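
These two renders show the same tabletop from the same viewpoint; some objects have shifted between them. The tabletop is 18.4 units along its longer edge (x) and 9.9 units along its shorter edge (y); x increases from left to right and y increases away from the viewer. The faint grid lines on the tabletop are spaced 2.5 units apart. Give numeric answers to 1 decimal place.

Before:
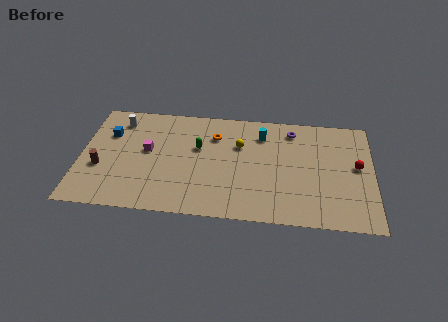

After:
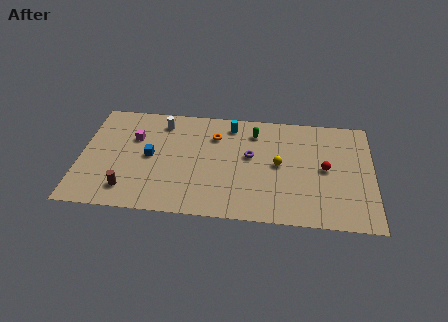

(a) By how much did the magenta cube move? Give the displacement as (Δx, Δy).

(-0.9, 1.1)

From the two frames, the magenta cube sits at roughly (4.2, 5.5) before and (3.3, 6.6) after.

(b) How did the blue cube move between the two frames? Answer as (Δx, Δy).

(2.7, -1.8)

From the two frames, the blue cube sits at roughly (1.7, 6.8) before and (4.4, 5.0) after.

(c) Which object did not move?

the orange torus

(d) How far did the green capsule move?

3.9

From (7.4, 6.1) to (10.9, 7.9), the green capsule covered √(3.5² + 1.8²) ≈ 3.9 units.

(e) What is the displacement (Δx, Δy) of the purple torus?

(-2.6, -2.6)

From the two frames, the purple torus sits at roughly (13.3, 8.3) before and (10.7, 5.7) after.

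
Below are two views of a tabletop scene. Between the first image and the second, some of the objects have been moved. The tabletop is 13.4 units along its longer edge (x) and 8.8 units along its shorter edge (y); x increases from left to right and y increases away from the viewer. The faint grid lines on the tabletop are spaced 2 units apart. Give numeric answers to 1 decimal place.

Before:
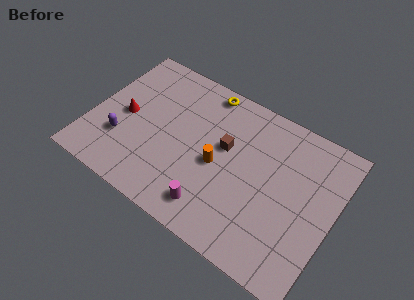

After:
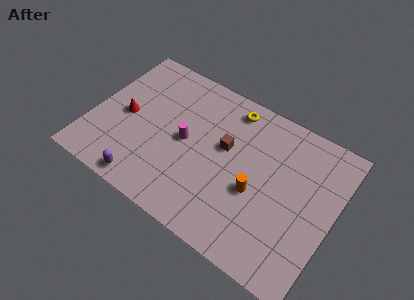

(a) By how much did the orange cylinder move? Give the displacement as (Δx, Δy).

(2.2, -0.4)

The orange cylinder was at about (7.1, 4.0) and moved to about (9.3, 3.6).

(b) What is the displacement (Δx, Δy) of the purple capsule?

(1.7, -1.8)

From the two frames, the purple capsule sits at roughly (1.9, 2.7) before and (3.6, 0.9) after.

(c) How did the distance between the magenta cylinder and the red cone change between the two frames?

-2.7

They were about 6.1 units apart before and 3.4 after — 2.7 units closer together.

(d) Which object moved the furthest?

the magenta cylinder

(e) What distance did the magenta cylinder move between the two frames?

3.6

The magenta cylinder was near (7.3, 1.5) before and (5.2, 4.4) after, so it travelled √(2.1² + 2.9²) ≈ 3.6 units.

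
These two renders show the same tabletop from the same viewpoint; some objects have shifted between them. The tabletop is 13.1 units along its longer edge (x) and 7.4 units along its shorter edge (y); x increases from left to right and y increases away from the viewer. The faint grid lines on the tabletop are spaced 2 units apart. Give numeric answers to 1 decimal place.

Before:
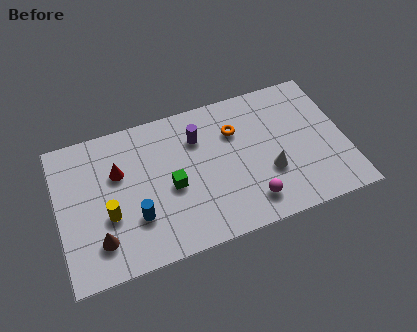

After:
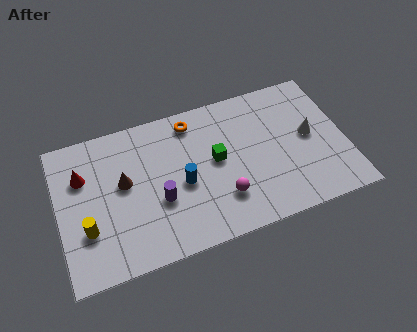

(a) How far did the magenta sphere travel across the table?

1.3

From (8.5, 1.4) to (7.3, 2.0), the magenta sphere covered √(1.2² + 0.6²) ≈ 1.3 units.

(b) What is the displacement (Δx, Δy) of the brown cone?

(1.3, 2.5)

The brown cone started near (1.7, 1.7) and ended near (3.0, 4.2).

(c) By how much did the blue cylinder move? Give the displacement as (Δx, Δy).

(2.2, 1.0)

The blue cylinder was at about (3.4, 2.3) and moved to about (5.6, 3.3).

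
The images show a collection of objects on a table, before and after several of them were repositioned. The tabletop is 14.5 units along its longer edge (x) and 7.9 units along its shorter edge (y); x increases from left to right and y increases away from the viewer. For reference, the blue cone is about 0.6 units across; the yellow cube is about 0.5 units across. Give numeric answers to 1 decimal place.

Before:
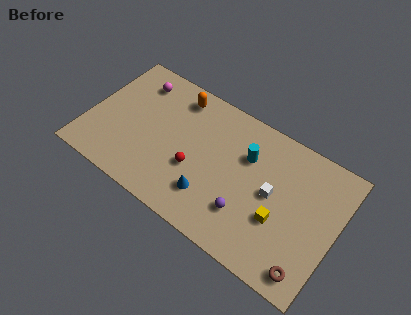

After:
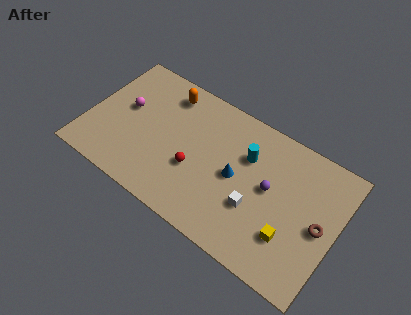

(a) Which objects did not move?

the cyan cylinder and the red sphere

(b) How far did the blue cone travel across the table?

2.2

The blue cone was near (7.5, 2.0) before and (8.7, 3.9) after, so it travelled √(1.2² + 1.9²) ≈ 2.2 units.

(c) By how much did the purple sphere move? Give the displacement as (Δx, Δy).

(1.0, 2.1)

The purple sphere was at about (9.6, 2.2) and moved to about (10.6, 4.3).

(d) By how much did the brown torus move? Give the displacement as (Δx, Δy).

(0.2, 2.7)

The brown torus started near (13.4, 1.1) and ended near (13.6, 3.8).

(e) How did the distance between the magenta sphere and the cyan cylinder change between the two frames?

+0.3

They were about 6.9 units apart before and 7.2 after — 0.3 units further apart.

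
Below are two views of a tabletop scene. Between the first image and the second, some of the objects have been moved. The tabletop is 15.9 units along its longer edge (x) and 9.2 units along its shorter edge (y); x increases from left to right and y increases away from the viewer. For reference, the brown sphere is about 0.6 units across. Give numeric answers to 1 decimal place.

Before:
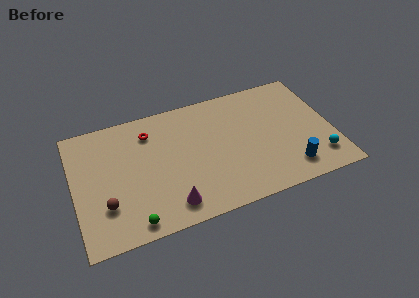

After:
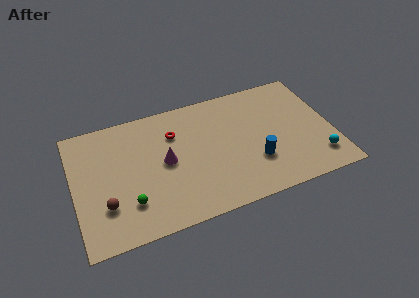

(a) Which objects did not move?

the cyan sphere and the brown sphere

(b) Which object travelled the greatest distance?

the magenta cone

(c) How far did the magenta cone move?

3.2

From (5.6, 1.5) to (5.6, 4.7), the magenta cone covered √(0.0² + 3.2²) ≈ 3.2 units.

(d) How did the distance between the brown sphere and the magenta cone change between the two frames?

+0.3

Before: roughly 4.0 units apart; after: 4.3. That's 0.3 units further apart.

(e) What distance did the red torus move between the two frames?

1.6

The red torus moved from about (4.8, 7.2) to (6.3, 6.6), a distance of √(1.5² + 0.6²) ≈ 1.6.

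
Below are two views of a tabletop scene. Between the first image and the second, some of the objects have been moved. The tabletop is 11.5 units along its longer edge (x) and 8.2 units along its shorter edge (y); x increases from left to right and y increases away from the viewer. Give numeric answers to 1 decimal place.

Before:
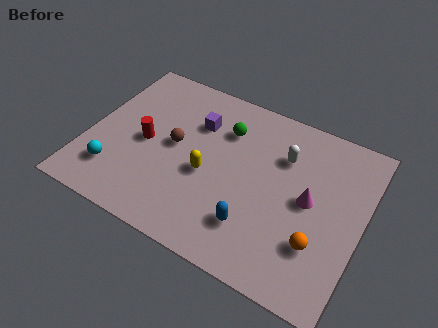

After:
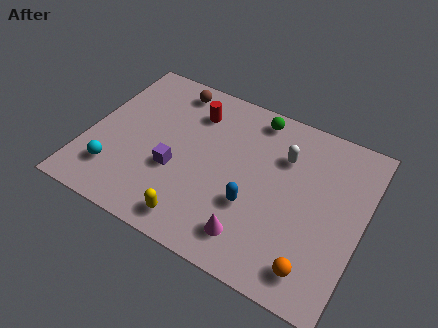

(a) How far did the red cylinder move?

2.9

From (2.4, 3.9) to (4.1, 6.3), the red cylinder covered √(1.7² + 2.4²) ≈ 2.9 units.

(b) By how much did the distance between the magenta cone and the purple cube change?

-1.4

Before: roughly 5.2 units apart; after: 3.8. That's 1.4 units closer together.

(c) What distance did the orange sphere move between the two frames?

1.1

The orange sphere moved from about (9.9, 2.4) to (9.9, 1.3), a distance of √(0.0² + 1.1²) ≈ 1.1.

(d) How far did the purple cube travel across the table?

2.7

From (4.3, 5.8) to (3.8, 3.1), the purple cube covered √(0.5² + 2.7²) ≈ 2.7 units.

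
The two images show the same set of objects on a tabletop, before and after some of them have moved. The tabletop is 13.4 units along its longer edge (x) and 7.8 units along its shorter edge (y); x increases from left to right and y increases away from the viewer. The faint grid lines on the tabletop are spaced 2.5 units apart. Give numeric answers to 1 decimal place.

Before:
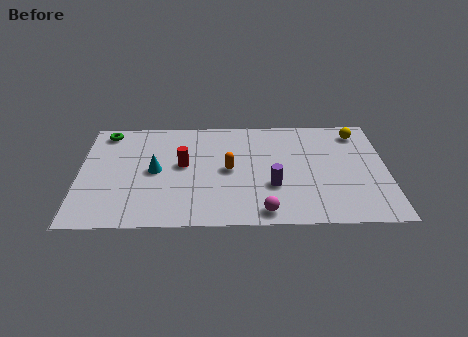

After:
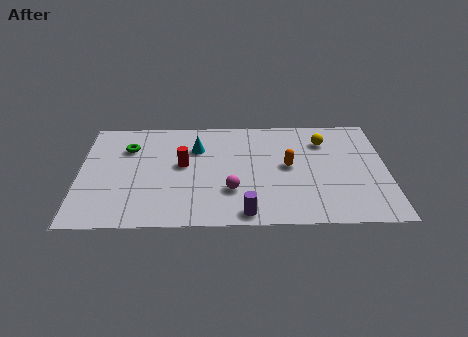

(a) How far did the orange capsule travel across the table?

2.6

The orange capsule moved from about (6.5, 3.9) to (9.1, 4.1), a distance of √(2.6² + 0.2²) ≈ 2.6.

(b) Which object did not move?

the red cylinder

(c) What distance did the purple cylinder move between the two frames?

2.2

The purple cylinder moved from about (8.4, 2.7) to (7.2, 0.8), a distance of √(1.2² + 1.9²) ≈ 2.2.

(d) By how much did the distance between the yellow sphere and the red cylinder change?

-1.6

Before: roughly 8.0 units apart; after: 6.4. That's 1.6 units closer together.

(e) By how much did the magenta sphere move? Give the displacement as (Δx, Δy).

(-1.4, 1.5)

The magenta sphere started near (8.0, 0.9) and ended near (6.6, 2.4).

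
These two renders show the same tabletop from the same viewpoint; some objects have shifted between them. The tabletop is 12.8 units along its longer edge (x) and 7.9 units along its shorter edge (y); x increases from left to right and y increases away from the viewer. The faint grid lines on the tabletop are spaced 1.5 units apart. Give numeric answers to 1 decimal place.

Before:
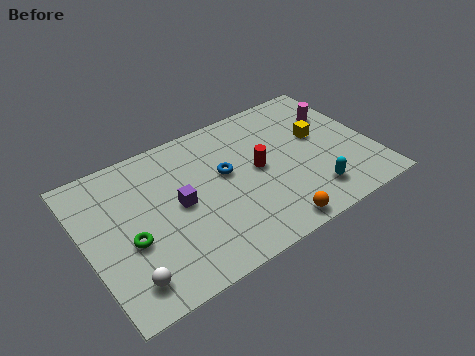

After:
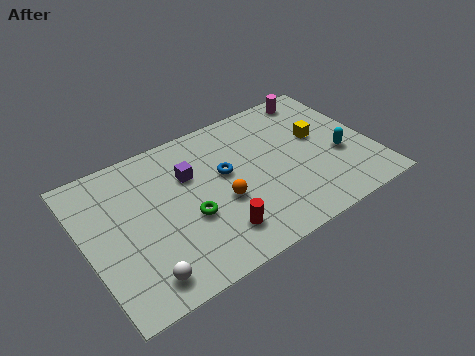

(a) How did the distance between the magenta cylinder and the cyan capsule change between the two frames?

-0.4

They were about 4.3 units apart before and 3.9 after — 0.4 units closer together.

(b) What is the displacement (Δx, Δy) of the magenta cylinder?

(-0.6, 1.5)

The magenta cylinder was at about (11.6, 5.5) and moved to about (11.0, 7.0).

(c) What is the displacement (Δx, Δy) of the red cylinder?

(-2.3, -2.4)

The red cylinder started near (7.7, 4.1) and ended near (5.4, 1.7).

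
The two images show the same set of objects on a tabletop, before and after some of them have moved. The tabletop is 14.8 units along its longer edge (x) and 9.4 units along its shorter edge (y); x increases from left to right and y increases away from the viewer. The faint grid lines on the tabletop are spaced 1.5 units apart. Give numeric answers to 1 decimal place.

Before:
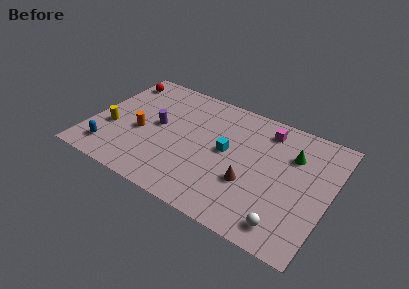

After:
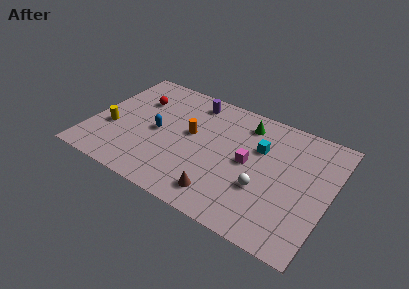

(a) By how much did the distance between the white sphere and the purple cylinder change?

-2.4

Before: roughly 9.3 units apart; after: 6.9. That's 2.4 units closer together.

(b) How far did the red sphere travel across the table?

1.9

The red sphere moved from about (1.0, 7.8) to (2.5, 6.6), a distance of √(1.5² + 1.2²) ≈ 1.9.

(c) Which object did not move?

the yellow cylinder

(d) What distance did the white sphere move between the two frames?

2.5

The white sphere was near (12.6, 1.4) before and (10.9, 3.3) after, so it travelled √(1.7² + 1.9²) ≈ 2.5 units.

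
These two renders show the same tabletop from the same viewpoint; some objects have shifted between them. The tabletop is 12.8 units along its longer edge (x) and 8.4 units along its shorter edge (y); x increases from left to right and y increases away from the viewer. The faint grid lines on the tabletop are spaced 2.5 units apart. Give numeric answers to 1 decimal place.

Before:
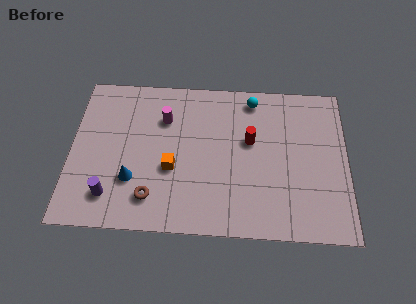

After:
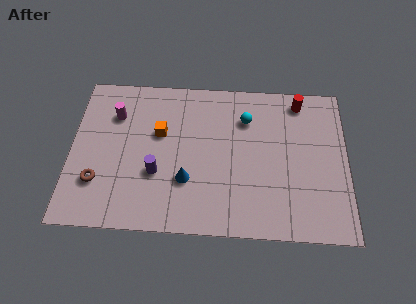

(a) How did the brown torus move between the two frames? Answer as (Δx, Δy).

(-2.5, 0.7)

The brown torus started near (3.8, 1.7) and ended near (1.3, 2.4).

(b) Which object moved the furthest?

the red cylinder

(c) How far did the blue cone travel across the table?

2.5

From (2.9, 2.6) to (5.4, 2.7), the blue cone covered √(2.5² + 0.1²) ≈ 2.5 units.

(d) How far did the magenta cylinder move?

2.3

The magenta cylinder was near (4.3, 6.0) before and (2.0, 6.1) after, so it travelled √(2.3² + 0.1²) ≈ 2.3 units.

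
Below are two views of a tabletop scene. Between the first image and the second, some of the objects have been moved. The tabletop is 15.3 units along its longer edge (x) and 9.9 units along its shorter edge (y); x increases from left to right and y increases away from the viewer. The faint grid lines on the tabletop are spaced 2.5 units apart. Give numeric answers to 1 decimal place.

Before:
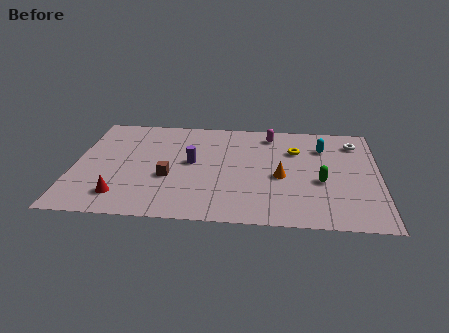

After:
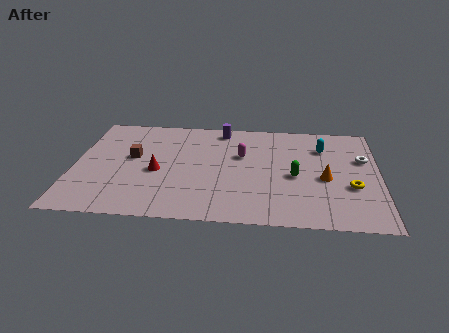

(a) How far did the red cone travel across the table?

2.9

From (2.5, 1.9) to (4.2, 4.3), the red cone covered √(1.7² + 2.4²) ≈ 2.9 units.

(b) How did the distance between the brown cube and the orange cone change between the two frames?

+4.2

Before: roughly 5.6 units apart; after: 9.8. That's 4.2 units further apart.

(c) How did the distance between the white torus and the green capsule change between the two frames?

-0.4

Before: roughly 4.3 units apart; after: 3.9. That's 0.4 units closer together.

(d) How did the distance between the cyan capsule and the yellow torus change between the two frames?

+2.5

Before: roughly 1.5 units apart; after: 4.0. That's 2.5 units further apart.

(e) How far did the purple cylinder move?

3.7

From (5.9, 5.3) to (7.3, 8.7), the purple cylinder covered √(1.4² + 3.4²) ≈ 3.7 units.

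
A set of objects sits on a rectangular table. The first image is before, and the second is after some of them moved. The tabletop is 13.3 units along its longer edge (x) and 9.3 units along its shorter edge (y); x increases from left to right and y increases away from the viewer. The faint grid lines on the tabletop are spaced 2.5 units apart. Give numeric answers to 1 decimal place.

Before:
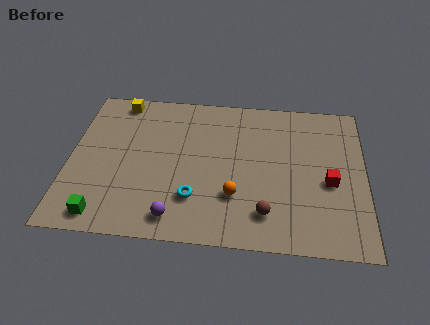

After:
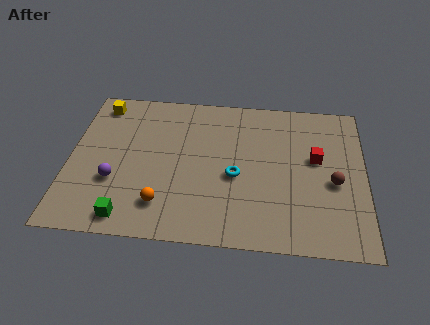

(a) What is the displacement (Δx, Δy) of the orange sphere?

(-3.2, -0.8)

The orange sphere started near (7.5, 2.8) and ended near (4.3, 2.0).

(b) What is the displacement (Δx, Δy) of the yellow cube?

(-0.9, -0.3)

The yellow cube started near (2.1, 8.3) and ended near (1.2, 8.0).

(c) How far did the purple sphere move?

3.4

From (4.9, 1.3) to (2.1, 3.2), the purple sphere covered √(2.8² + 1.9²) ≈ 3.4 units.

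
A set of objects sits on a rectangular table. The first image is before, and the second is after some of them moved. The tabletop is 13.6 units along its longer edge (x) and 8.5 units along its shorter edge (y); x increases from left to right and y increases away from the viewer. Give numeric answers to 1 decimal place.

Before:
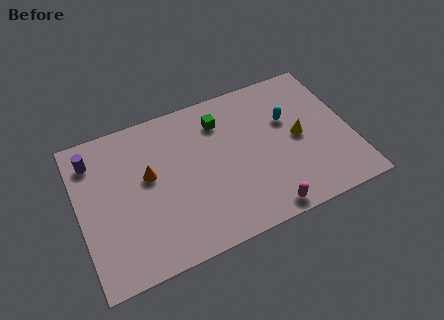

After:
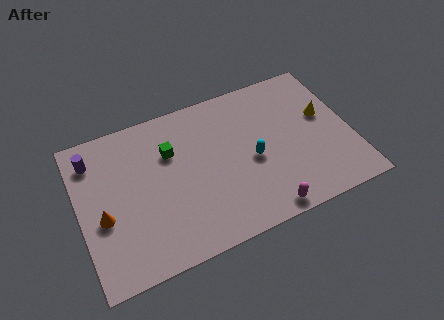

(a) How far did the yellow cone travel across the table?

1.6

The yellow cone was near (11.0, 4.2) before and (12.4, 5.0) after, so it travelled √(1.4² + 0.8²) ≈ 1.6 units.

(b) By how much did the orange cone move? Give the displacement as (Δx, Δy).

(-2.4, -1.4)

The orange cone was at about (3.5, 4.9) and moved to about (1.1, 3.5).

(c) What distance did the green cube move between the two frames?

2.7

The green cube moved from about (7.3, 6.6) to (4.7, 5.8), a distance of √(2.6² + 0.8²) ≈ 2.7.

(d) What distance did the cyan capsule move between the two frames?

2.6

From (10.6, 5.4) to (8.6, 3.8), the cyan capsule covered √(2.0² + 1.6²) ≈ 2.6 units.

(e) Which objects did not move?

the magenta capsule and the purple cylinder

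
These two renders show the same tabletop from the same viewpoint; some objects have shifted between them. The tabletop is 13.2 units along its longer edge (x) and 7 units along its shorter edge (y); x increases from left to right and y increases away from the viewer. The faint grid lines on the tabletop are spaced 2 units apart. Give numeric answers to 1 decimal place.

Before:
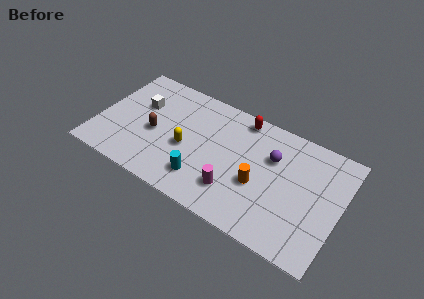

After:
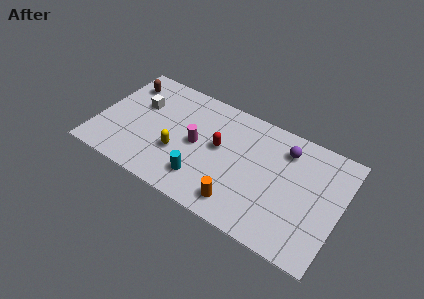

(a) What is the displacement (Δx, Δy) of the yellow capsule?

(-0.4, -0.5)

The yellow capsule started near (4.9, 3.0) and ended near (4.5, 2.5).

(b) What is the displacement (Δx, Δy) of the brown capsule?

(-2.0, 2.4)

The brown capsule was at about (3.1, 3.1) and moved to about (1.1, 5.5).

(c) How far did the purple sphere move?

1.0

The purple sphere moved from about (9.4, 4.7) to (10.0, 5.5), a distance of √(0.6² + 0.8²) ≈ 1.0.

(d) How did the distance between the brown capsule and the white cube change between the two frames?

-0.3

They were about 1.7 units apart before and 1.4 after — 0.3 units closer together.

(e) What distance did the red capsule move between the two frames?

2.5

The red capsule was near (7.5, 6.2) before and (6.6, 3.9) after, so it travelled √(0.9² + 2.3²) ≈ 2.5 units.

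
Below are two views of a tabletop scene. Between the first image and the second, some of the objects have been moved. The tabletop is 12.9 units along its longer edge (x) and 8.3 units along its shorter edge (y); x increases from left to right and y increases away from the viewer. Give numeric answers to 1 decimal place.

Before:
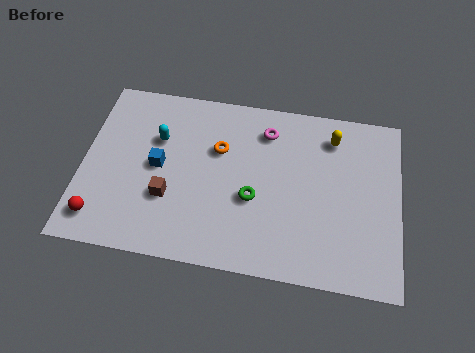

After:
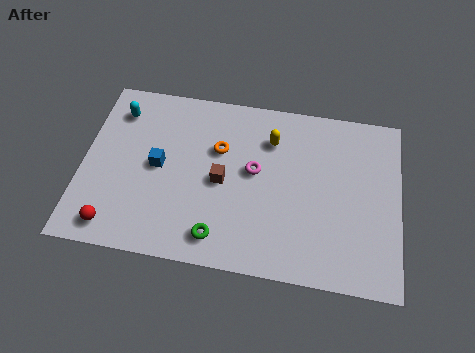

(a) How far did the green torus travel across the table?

2.4

From (7.0, 3.3) to (5.7, 1.3), the green torus covered √(1.3² + 2.0²) ≈ 2.4 units.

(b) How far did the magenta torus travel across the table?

2.0

The magenta torus moved from about (7.4, 6.6) to (7.0, 4.6), a distance of √(0.4² + 2.0²) ≈ 2.0.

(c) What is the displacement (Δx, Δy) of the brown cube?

(2.1, 1.1)

From the two frames, the brown cube sits at roughly (3.6, 2.8) before and (5.7, 3.9) after.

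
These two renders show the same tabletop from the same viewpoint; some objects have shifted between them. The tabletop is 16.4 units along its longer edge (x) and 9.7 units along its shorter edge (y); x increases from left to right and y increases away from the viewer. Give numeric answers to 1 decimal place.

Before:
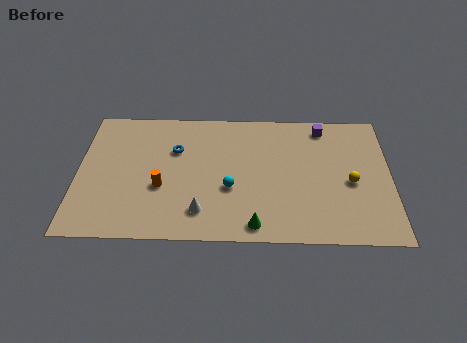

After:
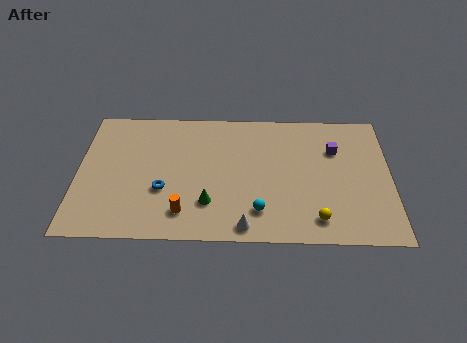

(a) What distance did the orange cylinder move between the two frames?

2.2

The orange cylinder was near (4.4, 3.7) before and (5.6, 1.9) after, so it travelled √(1.2² + 1.8²) ≈ 2.2 units.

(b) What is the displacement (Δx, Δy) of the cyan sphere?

(1.5, -1.6)

From the two frames, the cyan sphere sits at roughly (8.0, 3.7) before and (9.5, 2.1) after.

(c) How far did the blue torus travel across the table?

3.1

The blue torus moved from about (5.1, 6.5) to (4.5, 3.5), a distance of √(0.6² + 3.0²) ≈ 3.1.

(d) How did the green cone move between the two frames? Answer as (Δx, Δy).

(-2.4, 1.5)

From the two frames, the green cone sits at roughly (9.3, 1.1) before and (6.9, 2.6) after.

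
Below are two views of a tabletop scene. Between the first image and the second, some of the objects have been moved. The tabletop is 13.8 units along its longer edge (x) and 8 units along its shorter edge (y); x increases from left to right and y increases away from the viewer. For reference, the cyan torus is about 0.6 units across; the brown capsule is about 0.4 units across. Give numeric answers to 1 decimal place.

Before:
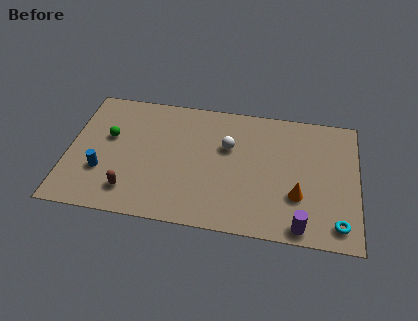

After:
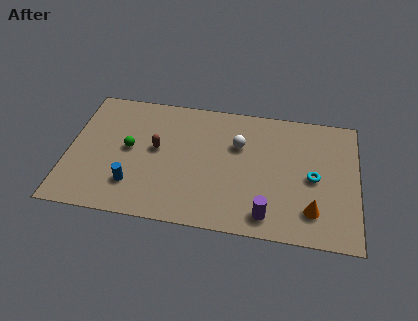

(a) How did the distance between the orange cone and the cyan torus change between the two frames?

-0.4

They were about 2.4 units apart before and 2.0 after — 0.4 units closer together.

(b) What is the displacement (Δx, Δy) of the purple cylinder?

(-1.6, 0.4)

The purple cylinder started near (11.2, 0.8) and ended near (9.6, 1.2).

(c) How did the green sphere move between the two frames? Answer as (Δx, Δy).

(1.0, -0.6)

The green sphere was at about (1.9, 4.8) and moved to about (2.9, 4.2).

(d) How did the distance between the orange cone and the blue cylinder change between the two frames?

-0.8

They were about 9.3 units apart before and 8.5 after — 0.8 units closer together.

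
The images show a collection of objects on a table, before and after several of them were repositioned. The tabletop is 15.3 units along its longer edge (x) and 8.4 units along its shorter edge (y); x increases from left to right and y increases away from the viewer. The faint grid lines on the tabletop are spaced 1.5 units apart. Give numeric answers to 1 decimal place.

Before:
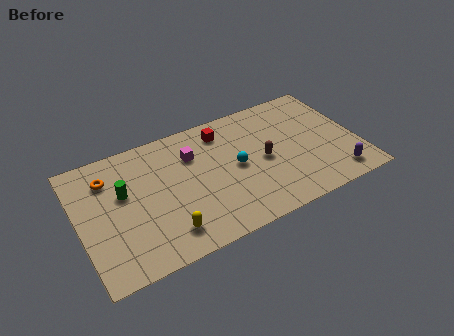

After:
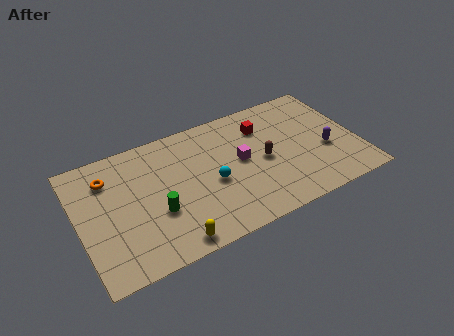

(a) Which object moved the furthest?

the magenta cube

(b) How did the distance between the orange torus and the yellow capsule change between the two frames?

+0.7

The distance was about 5.5 in the first image and 6.2 in the second, so they moved 0.7 units further apart.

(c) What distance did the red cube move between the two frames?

2.3

The red cube moved from about (8.2, 6.9) to (10.4, 6.3), a distance of √(2.2² + 0.6²) ≈ 2.3.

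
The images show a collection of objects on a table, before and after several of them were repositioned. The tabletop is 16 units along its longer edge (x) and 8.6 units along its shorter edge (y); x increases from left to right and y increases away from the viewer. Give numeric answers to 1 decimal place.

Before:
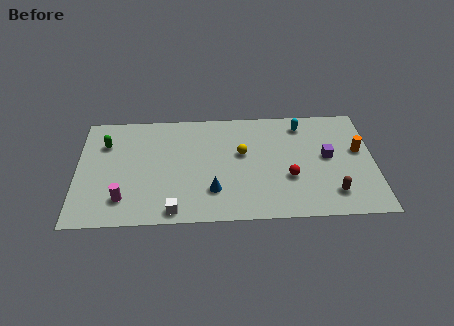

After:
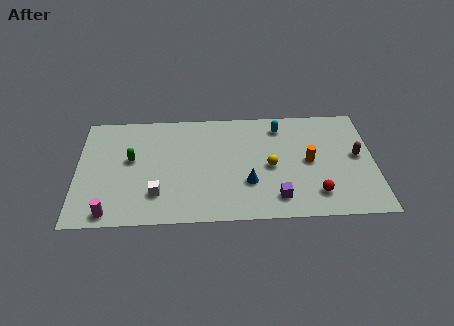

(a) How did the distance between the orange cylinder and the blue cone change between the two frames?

-4.7

Before: roughly 8.3 units apart; after: 3.6. That's 4.7 units closer together.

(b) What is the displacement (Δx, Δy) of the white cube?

(-0.9, 1.3)

From the two frames, the white cube sits at roughly (5.2, 0.9) before and (4.3, 2.2) after.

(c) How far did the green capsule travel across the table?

1.9

The green capsule was near (1.5, 6.2) before and (2.9, 4.9) after, so it travelled √(1.4² + 1.3²) ≈ 1.9 units.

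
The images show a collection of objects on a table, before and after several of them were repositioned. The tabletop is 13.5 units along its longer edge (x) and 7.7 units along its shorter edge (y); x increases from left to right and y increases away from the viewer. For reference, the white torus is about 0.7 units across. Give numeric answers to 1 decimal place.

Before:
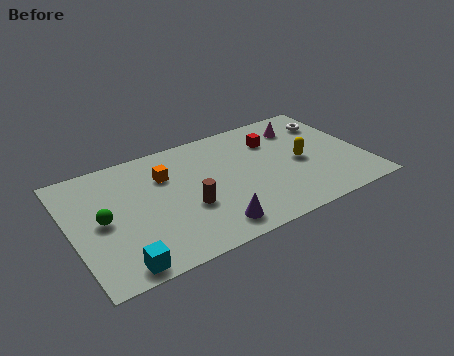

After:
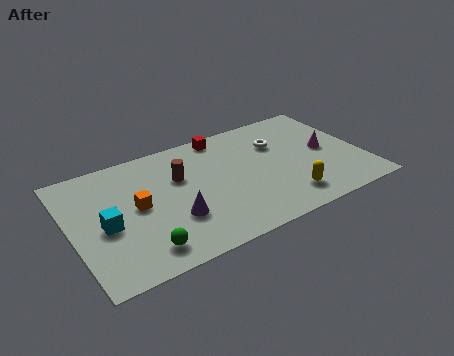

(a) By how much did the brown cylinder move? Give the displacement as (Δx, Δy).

(-0.1, 2.1)

From the two frames, the brown cylinder sits at roughly (5.2, 2.9) before and (5.1, 5.0) after.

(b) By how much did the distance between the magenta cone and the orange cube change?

+2.4

They were about 6.5 units apart before and 8.9 after — 2.4 units further apart.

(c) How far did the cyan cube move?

2.6

The cyan cube moved from about (1.8, 0.8) to (1.5, 3.4), a distance of √(0.3² + 2.6²) ≈ 2.6.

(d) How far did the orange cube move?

2.1

The orange cube moved from about (4.5, 5.4) to (3.0, 4.0), a distance of √(1.5² + 1.4²) ≈ 2.1.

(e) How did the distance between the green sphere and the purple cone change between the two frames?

-3.3

They were about 5.3 units apart before and 2.0 after — 3.3 units closer together.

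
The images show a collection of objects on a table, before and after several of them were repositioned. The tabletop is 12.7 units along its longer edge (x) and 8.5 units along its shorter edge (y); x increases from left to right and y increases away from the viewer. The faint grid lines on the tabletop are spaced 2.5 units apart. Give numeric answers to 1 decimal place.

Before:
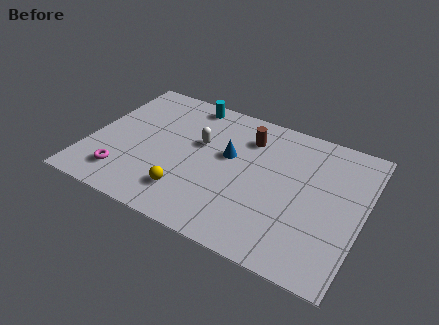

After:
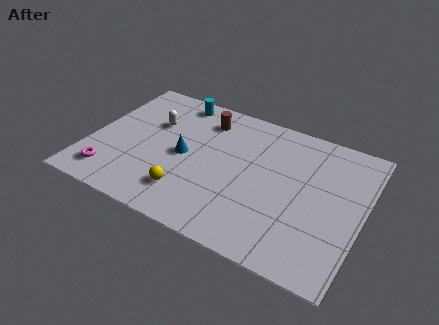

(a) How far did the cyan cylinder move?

0.6

From (4.1, 7.6) to (3.5, 7.5), the cyan cylinder covered √(0.6² + 0.1²) ≈ 0.6 units.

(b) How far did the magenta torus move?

0.6

The magenta torus moved from about (1.9, 1.7) to (1.3, 1.5), a distance of √(0.6² + 0.2²) ≈ 0.6.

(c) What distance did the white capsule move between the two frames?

2.3

The white capsule moved from about (5.0, 5.2) to (2.7, 5.6), a distance of √(2.3² + 0.4²) ≈ 2.3.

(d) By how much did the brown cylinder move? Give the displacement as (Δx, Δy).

(-2.1, 0.3)

From the two frames, the brown cylinder sits at roughly (7.1, 6.5) before and (5.0, 6.8) after.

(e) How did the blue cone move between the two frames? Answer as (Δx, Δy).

(-2.0, -0.9)

The blue cone was at about (6.4, 5.0) and moved to about (4.4, 4.1).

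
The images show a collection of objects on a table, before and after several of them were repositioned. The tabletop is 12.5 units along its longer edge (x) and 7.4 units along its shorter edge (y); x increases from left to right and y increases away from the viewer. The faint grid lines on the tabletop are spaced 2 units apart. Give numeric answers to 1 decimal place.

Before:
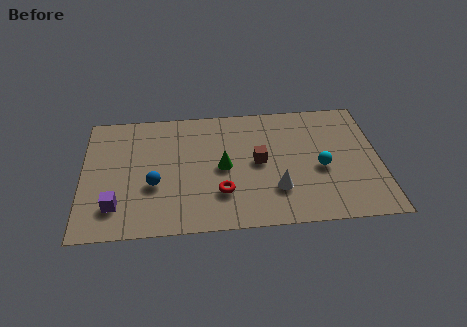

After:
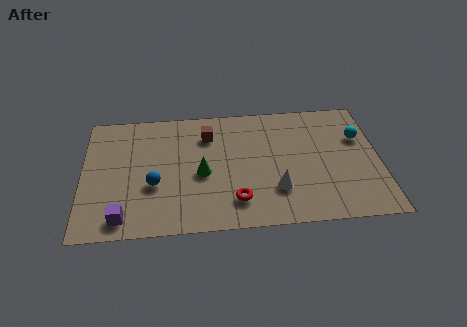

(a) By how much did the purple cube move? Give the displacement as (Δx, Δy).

(0.3, -0.7)

The purple cube started near (1.4, 1.7) and ended near (1.7, 1.0).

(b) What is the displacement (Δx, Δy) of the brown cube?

(-2.1, 1.8)

The brown cube was at about (7.4, 3.8) and moved to about (5.3, 5.6).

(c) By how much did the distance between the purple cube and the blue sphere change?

+0.3

Before: roughly 1.9 units apart; after: 2.2. That's 0.3 units further apart.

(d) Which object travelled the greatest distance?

the brown cube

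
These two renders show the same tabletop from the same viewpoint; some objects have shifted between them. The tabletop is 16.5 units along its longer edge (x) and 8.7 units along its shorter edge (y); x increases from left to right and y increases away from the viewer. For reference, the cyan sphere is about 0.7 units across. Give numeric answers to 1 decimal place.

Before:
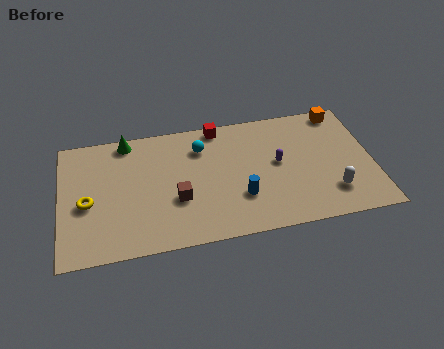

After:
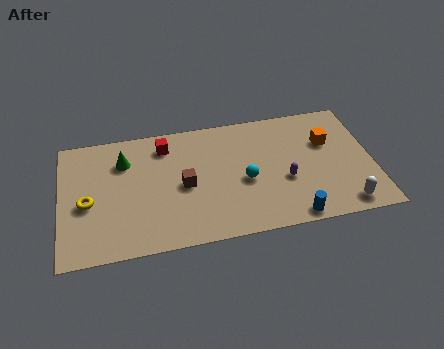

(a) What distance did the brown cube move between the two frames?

1.0

The brown cube was near (6.1, 3.2) before and (6.5, 4.1) after, so it travelled √(0.4² + 0.9²) ≈ 1.0 units.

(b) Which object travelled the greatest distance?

the cyan sphere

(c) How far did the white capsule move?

1.2

From (14.2, 2.1) to (14.8, 1.1), the white capsule covered √(0.6² + 1.0²) ≈ 1.2 units.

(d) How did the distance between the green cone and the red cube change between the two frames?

-2.6

They were about 4.9 units apart before and 2.3 after — 2.6 units closer together.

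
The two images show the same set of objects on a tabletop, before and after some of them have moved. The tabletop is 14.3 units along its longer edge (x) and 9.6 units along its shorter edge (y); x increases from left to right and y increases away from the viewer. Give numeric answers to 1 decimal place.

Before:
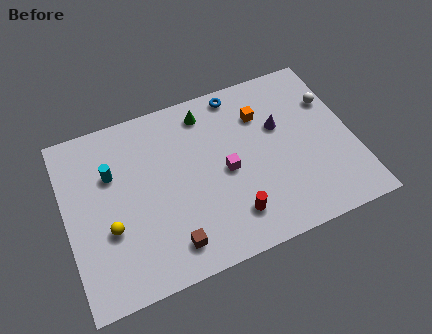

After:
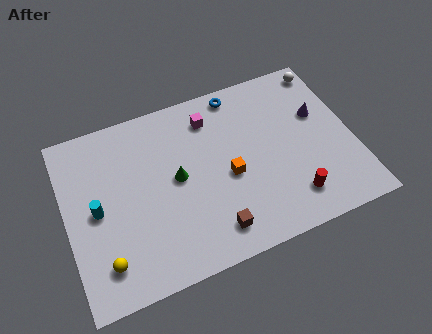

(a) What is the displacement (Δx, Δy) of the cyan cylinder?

(-0.9, -1.7)

The cyan cylinder started near (2.4, 6.4) and ended near (1.5, 4.7).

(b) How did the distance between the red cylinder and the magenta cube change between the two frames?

+4.2

They were about 2.5 units apart before and 6.7 after — 4.2 units further apart.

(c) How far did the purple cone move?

2.0

The purple cone was near (10.8, 6.0) before and (12.8, 6.0) after, so it travelled √(2.0² + 0.0²) ≈ 2.0 units.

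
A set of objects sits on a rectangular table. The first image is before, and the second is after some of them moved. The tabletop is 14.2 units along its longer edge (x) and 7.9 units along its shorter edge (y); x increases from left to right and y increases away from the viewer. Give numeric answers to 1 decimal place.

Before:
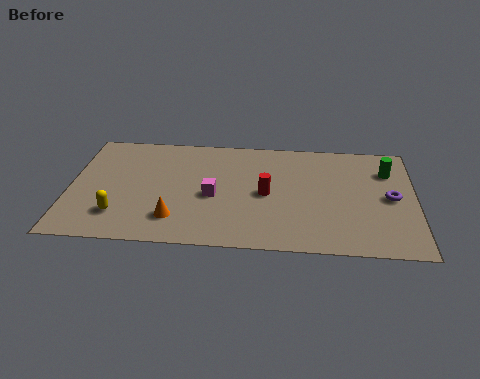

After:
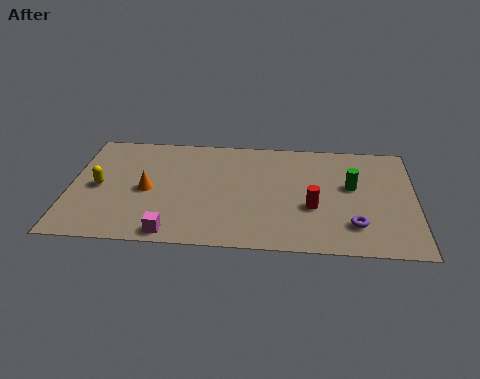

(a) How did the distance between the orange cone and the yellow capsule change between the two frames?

-0.3

They were about 2.3 units apart before and 2.0 after — 0.3 units closer together.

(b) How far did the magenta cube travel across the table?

3.1

The magenta cube moved from about (5.9, 3.5) to (4.3, 0.8), a distance of √(1.6² + 2.7²) ≈ 3.1.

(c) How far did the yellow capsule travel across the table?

2.1

From (2.1, 1.9) to (1.2, 3.8), the yellow capsule covered √(0.9² + 1.9²) ≈ 2.1 units.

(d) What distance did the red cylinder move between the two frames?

2.1

The red cylinder was near (8.1, 3.8) before and (10.0, 3.0) after, so it travelled √(1.9² + 0.8²) ≈ 2.1 units.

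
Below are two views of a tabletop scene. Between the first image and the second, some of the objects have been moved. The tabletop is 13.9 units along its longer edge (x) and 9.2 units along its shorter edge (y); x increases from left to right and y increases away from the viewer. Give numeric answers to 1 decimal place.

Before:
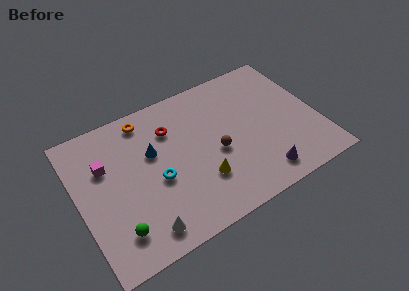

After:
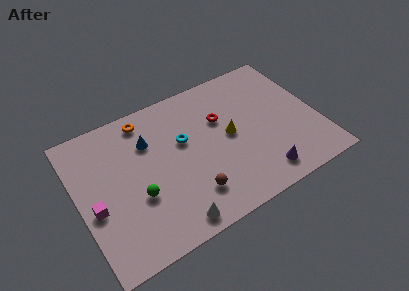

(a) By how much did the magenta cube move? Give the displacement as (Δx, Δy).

(-0.9, -2.3)

From the two frames, the magenta cube sits at roughly (1.7, 6.1) before and (0.8, 3.8) after.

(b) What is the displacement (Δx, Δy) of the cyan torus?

(1.8, 1.7)

From the two frames, the cyan torus sits at roughly (4.4, 3.9) before and (6.2, 5.6) after.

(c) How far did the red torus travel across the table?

3.0

The red torus moved from about (5.6, 6.7) to (8.5, 6.0), a distance of √(2.9² + 0.7²) ≈ 3.0.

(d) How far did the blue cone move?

0.8

The blue cone was near (4.4, 5.7) before and (4.3, 6.5) after, so it travelled √(0.1² + 0.8²) ≈ 0.8 units.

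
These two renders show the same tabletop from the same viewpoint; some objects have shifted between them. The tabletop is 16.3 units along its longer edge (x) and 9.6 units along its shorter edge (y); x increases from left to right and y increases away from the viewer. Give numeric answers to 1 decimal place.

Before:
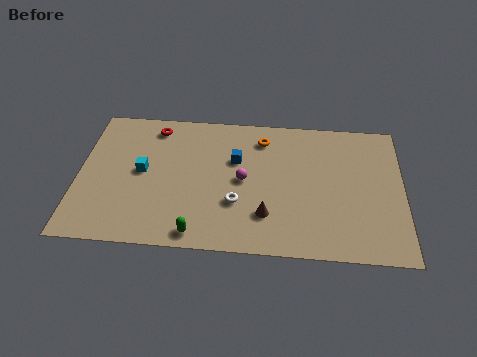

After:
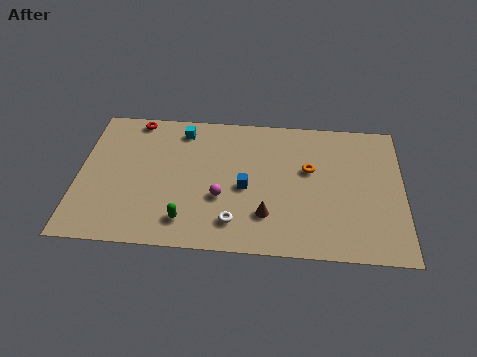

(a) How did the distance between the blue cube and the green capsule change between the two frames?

-1.7

They were about 5.5 units apart before and 3.8 after — 1.7 units closer together.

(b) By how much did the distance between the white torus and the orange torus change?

+0.6

They were about 4.8 units apart before and 5.4 after — 0.6 units further apart.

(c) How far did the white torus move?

1.3

The white torus moved from about (8.0, 3.2) to (7.9, 1.9), a distance of √(0.1² + 1.3²) ≈ 1.3.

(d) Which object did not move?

the brown cone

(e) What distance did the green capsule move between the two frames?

1.0

The green capsule moved from about (6.1, 1.0) to (5.5, 1.8), a distance of √(0.6² + 0.8²) ≈ 1.0.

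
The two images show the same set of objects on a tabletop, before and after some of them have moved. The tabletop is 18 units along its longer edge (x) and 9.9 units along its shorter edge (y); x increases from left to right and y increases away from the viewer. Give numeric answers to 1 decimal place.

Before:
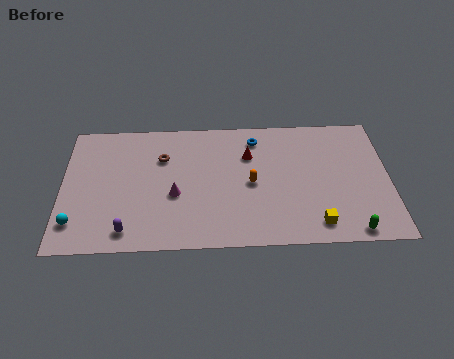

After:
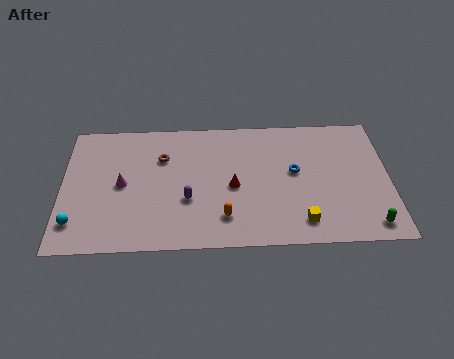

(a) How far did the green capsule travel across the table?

1.1

The green capsule moved from about (15.8, 0.9) to (16.8, 1.3), a distance of √(1.0² + 0.4²) ≈ 1.1.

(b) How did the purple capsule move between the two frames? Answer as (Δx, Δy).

(3.3, 2.2)

The purple capsule was at about (3.6, 1.4) and moved to about (6.9, 3.6).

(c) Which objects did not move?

the cyan sphere and the brown torus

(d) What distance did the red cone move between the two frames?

2.6

The red cone moved from about (10.3, 6.9) to (9.4, 4.5), a distance of √(0.9² + 2.4²) ≈ 2.6.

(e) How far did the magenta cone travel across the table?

3.0

From (6.2, 4.0) to (3.3, 4.9), the magenta cone covered √(2.9² + 0.9²) ≈ 3.0 units.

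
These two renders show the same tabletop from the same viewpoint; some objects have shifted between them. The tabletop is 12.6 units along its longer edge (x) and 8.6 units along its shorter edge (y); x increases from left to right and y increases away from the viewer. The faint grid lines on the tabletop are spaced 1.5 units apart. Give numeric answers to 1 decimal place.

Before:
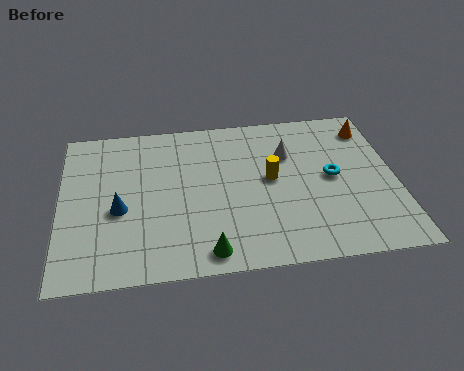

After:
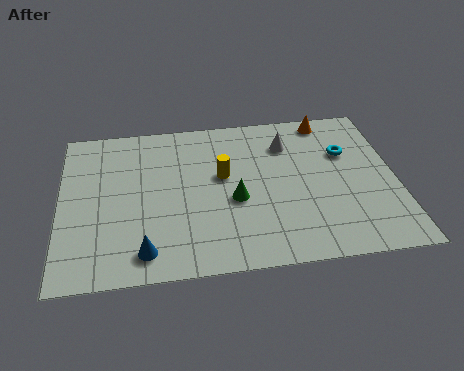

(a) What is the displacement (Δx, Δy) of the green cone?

(1.1, 2.6)

From the two frames, the green cone sits at roughly (5.4, 1.0) before and (6.5, 3.6) after.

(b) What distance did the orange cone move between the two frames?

1.7

From (11.8, 7.0) to (10.2, 7.7), the orange cone covered √(1.6² + 0.7²) ≈ 1.7 units.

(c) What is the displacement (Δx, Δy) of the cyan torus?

(0.6, 1.3)

The cyan torus was at about (10.2, 4.4) and moved to about (10.8, 5.7).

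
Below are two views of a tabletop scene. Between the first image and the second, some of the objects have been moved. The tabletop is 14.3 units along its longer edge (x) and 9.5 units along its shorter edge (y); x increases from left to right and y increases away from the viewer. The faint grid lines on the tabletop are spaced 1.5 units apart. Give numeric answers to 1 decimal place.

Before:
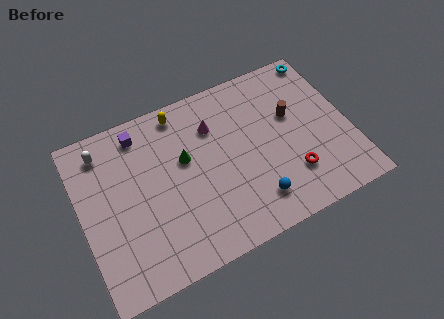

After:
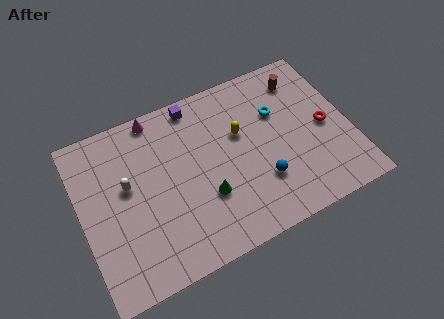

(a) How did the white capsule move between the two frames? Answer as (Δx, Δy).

(1.0, -2.4)

From the two frames, the white capsule sits at roughly (1.5, 7.9) before and (2.5, 5.5) after.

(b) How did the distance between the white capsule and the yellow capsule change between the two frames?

+1.9

They were about 4.2 units apart before and 6.1 after — 1.9 units further apart.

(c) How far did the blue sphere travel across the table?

1.0

From (8.8, 1.9) to (9.3, 2.8), the blue sphere covered √(0.5² + 0.9²) ≈ 1.0 units.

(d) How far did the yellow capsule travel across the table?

3.8

From (5.7, 8.4) to (8.6, 5.9), the yellow capsule covered √(2.9² + 2.5²) ≈ 3.8 units.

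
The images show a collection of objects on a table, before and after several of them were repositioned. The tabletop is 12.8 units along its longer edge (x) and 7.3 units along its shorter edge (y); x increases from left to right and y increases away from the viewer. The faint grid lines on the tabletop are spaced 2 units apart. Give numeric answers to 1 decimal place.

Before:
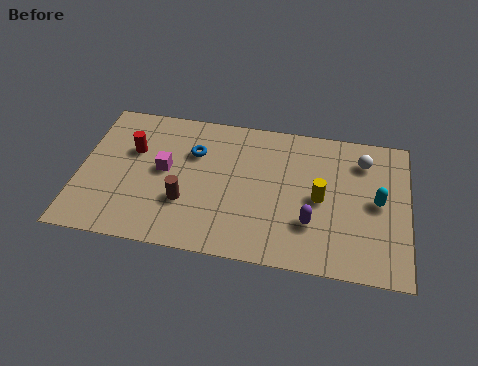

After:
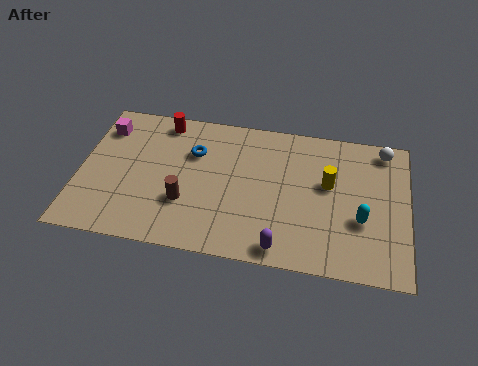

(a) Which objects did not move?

the blue torus and the brown cylinder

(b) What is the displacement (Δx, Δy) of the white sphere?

(0.8, 0.7)

The white sphere started near (11.0, 5.7) and ended near (11.8, 6.4).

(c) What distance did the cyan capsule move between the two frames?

1.2

From (11.6, 3.7) to (11.0, 2.7), the cyan capsule covered √(0.6² + 1.0²) ≈ 1.2 units.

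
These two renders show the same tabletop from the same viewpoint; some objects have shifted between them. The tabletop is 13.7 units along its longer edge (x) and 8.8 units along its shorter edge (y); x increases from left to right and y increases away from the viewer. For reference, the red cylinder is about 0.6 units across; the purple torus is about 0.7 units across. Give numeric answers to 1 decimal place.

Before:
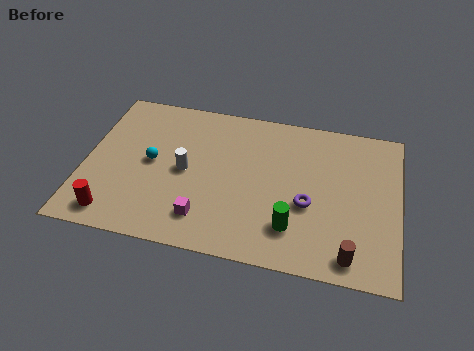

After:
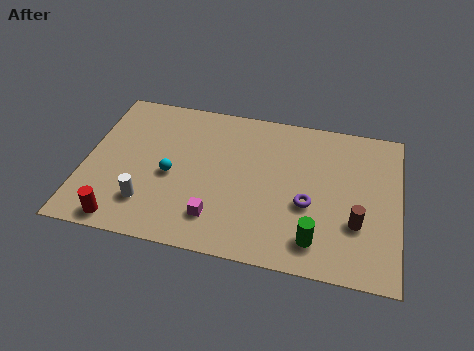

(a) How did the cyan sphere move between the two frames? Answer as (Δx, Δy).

(0.9, -0.6)

The cyan sphere started near (2.9, 4.5) and ended near (3.8, 3.9).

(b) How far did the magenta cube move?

0.5

The magenta cube was near (5.4, 1.8) before and (5.9, 1.9) after, so it travelled √(0.5² + 0.1²) ≈ 0.5 units.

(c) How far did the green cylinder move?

1.1

The green cylinder was near (9.2, 2.1) before and (10.2, 1.6) after, so it travelled √(1.0² + 0.5²) ≈ 1.1 units.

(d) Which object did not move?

the purple torus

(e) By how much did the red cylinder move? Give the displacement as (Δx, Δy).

(0.4, -0.3)

The red cylinder was at about (1.5, 1.2) and moved to about (1.9, 0.9).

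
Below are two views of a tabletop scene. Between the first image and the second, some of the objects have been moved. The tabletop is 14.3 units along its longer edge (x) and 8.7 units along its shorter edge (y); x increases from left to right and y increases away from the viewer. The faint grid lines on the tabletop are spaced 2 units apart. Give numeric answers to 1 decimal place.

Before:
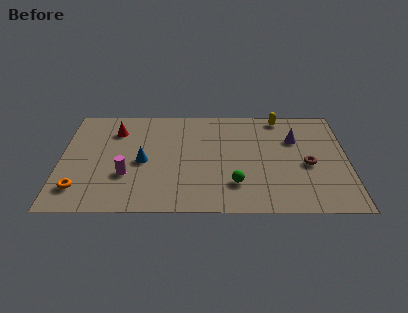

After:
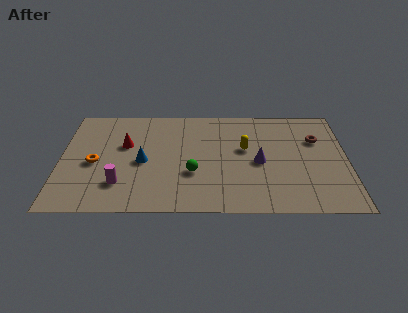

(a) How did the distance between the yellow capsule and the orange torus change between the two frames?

-4.1

They were about 11.7 units apart before and 7.6 after — 4.1 units closer together.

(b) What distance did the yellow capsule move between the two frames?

3.2

The yellow capsule moved from about (11.0, 7.8) to (9.2, 5.1), a distance of √(1.8² + 2.7²) ≈ 3.2.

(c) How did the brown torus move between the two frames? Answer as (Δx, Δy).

(0.5, 2.1)

From the two frames, the brown torus sits at roughly (12.3, 3.8) before and (12.8, 5.9) after.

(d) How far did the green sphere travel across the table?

2.3

The green sphere was near (8.7, 2.2) before and (6.6, 3.1) after, so it travelled √(2.1² + 0.9²) ≈ 2.3 units.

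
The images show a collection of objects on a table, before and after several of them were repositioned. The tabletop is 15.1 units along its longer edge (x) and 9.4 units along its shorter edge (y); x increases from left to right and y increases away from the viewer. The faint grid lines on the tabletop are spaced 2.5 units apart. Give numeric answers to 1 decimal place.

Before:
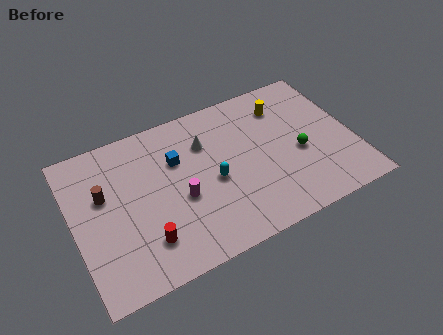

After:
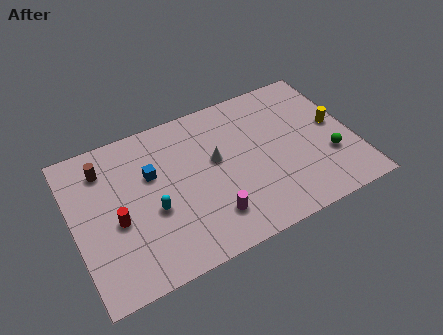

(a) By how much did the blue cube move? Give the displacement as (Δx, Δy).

(-1.4, -0.3)

The blue cube was at about (5.7, 6.3) and moved to about (4.3, 6.0).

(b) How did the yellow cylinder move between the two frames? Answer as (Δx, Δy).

(2.5, -2.3)

The yellow cylinder started near (11.7, 7.3) and ended near (14.2, 5.0).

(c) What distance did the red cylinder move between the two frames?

2.2

The red cylinder moved from about (3.5, 2.2) to (2.2, 4.0), a distance of √(1.3² + 1.8²) ≈ 2.2.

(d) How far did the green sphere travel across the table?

1.7

From (12.1, 4.0) to (13.6, 3.1), the green sphere covered √(1.5² + 0.9²) ≈ 1.7 units.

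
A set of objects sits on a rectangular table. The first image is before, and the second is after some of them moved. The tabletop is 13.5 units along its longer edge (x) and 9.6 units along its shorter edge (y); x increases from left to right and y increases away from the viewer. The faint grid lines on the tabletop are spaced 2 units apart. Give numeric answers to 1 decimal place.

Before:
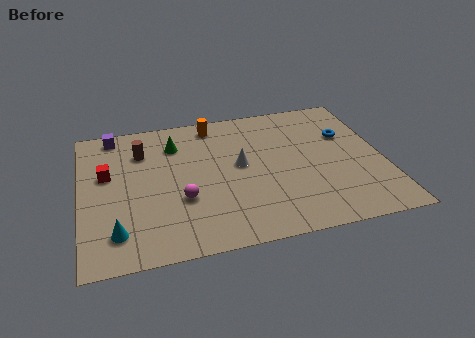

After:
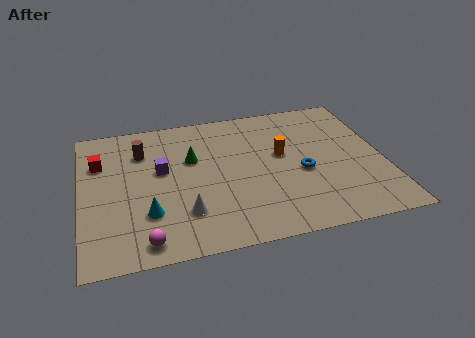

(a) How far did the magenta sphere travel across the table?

2.9

From (4.4, 3.4) to (2.7, 1.1), the magenta sphere covered √(1.7² + 2.3²) ≈ 2.9 units.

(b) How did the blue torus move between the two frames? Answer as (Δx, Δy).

(-2.2, -2.2)

The blue torus started near (12.0, 6.3) and ended near (9.8, 4.1).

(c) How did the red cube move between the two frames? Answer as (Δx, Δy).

(-0.3, 0.9)

The red cube was at about (1.2, 5.8) and moved to about (0.9, 6.7).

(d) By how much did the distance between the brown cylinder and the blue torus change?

-1.6

They were about 9.2 units apart before and 7.6 after — 1.6 units closer together.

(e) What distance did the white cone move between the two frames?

3.7

The white cone moved from about (7.1, 5.2) to (4.5, 2.5), a distance of √(2.6² + 2.7²) ≈ 3.7.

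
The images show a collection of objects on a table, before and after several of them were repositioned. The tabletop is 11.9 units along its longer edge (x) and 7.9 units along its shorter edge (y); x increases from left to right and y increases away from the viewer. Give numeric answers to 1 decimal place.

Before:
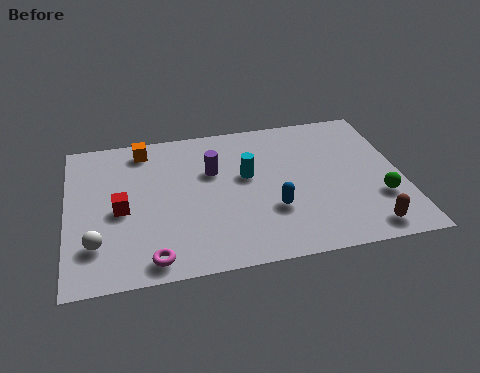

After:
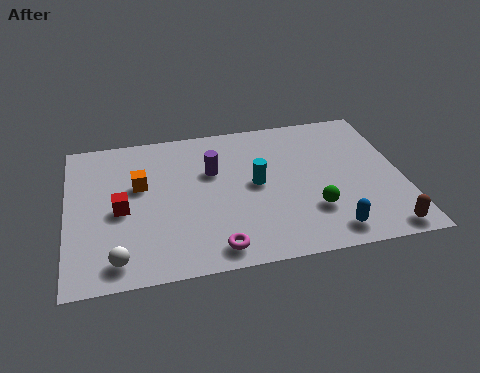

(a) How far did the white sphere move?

1.1

The white sphere moved from about (1.0, 2.0) to (1.7, 1.1), a distance of √(0.7² + 0.9²) ≈ 1.1.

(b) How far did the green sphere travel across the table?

2.4

The green sphere moved from about (11.0, 2.5) to (8.6, 2.3), a distance of √(2.4² + 0.2²) ≈ 2.4.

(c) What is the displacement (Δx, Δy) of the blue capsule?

(1.9, -1.5)

The blue capsule started near (7.2, 2.6) and ended near (9.1, 1.1).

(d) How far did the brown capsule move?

0.6

The brown capsule was near (10.4, 1.0) before and (11.0, 0.8) after, so it travelled √(0.6² + 0.2²) ≈ 0.6 units.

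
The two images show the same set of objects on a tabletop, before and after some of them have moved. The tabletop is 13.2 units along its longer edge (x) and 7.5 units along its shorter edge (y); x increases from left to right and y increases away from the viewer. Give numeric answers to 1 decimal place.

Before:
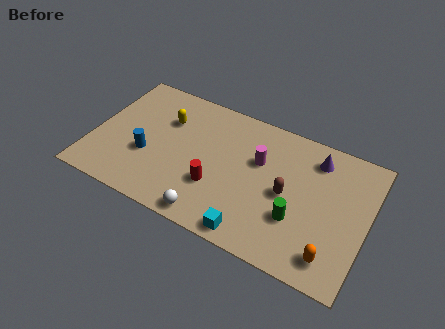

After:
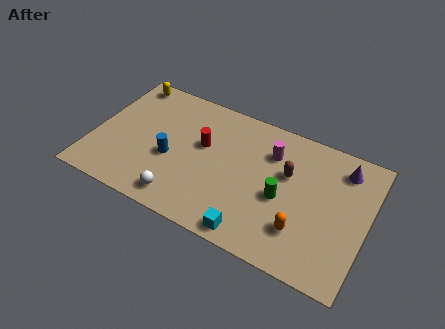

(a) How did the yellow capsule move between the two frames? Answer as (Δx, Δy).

(-2.2, 1.5)

The yellow capsule was at about (3.3, 5.2) and moved to about (1.1, 6.7).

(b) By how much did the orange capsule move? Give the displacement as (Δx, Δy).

(-1.5, 0.7)

The orange capsule started near (11.8, 1.3) and ended near (10.3, 2.0).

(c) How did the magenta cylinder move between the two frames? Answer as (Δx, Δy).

(0.5, 0.7)

The magenta cylinder started near (7.9, 4.8) and ended near (8.4, 5.5).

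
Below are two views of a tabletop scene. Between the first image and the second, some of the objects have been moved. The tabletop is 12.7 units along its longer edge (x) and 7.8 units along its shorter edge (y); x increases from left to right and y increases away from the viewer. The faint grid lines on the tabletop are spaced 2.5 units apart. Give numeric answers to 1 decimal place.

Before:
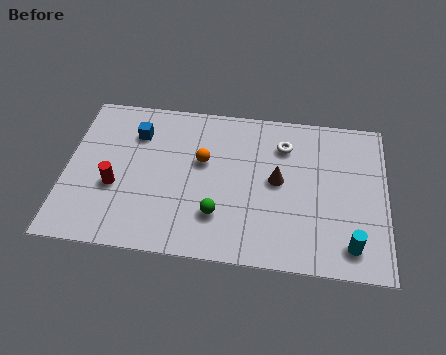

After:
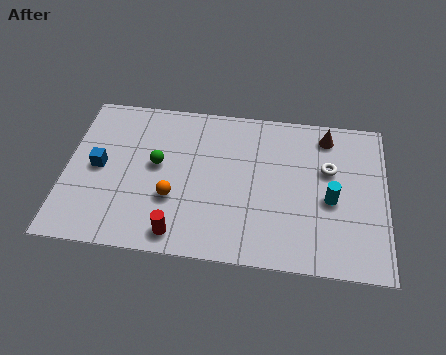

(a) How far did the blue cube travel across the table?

2.4

From (2.7, 5.8) to (1.3, 3.9), the blue cube covered √(1.4² + 1.9²) ≈ 2.4 units.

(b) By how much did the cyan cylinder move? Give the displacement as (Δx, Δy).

(-0.8, 2.1)

The cyan cylinder was at about (11.3, 1.3) and moved to about (10.5, 3.4).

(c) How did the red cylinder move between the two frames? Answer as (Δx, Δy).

(2.6, -2.0)

From the two frames, the red cylinder sits at roughly (2.0, 3.0) before and (4.6, 1.0) after.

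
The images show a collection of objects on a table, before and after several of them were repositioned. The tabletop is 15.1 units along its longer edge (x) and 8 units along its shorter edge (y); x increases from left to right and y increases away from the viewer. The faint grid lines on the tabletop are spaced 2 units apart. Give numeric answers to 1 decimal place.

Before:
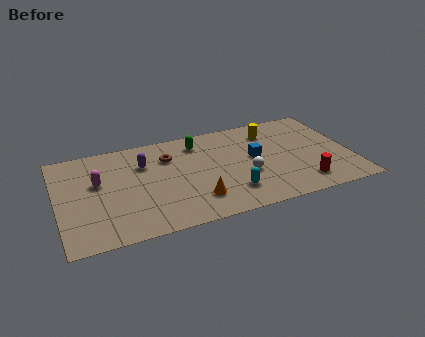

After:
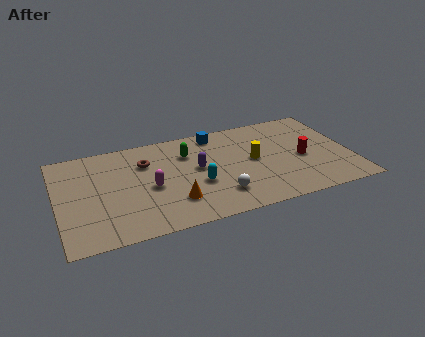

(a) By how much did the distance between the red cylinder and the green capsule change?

-0.9

They were about 7.1 units apart before and 6.2 after — 0.9 units closer together.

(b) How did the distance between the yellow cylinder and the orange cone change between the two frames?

-1.4

They were about 6.2 units apart before and 4.8 after — 1.4 units closer together.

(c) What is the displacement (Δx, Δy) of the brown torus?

(-1.2, -0.1)

The brown torus was at about (5.8, 5.8) and moved to about (4.6, 5.7).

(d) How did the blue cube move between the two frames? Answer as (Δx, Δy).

(-1.8, 2.6)

The blue cube started near (10.2, 4.4) and ended near (8.4, 7.0).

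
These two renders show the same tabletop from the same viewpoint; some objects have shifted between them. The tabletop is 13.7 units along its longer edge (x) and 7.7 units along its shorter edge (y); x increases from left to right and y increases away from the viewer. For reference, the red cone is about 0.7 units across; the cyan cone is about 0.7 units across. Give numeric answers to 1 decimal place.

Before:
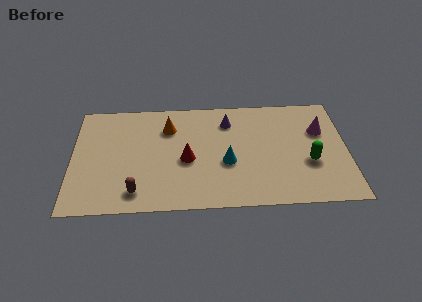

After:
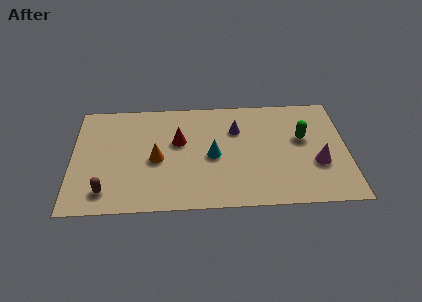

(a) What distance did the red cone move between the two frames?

1.4

From (5.7, 3.4) to (5.3, 4.7), the red cone covered √(0.4² + 1.3²) ≈ 1.4 units.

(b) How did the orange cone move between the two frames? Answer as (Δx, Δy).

(-0.6, -2.2)

The orange cone was at about (4.8, 5.7) and moved to about (4.2, 3.5).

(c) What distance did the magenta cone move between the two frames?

2.3

The magenta cone was near (12.4, 5.1) before and (12.2, 2.8) after, so it travelled √(0.2² + 2.3²) ≈ 2.3 units.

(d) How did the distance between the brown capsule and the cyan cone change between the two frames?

+0.9

They were about 4.8 units apart before and 5.7 after — 0.9 units further apart.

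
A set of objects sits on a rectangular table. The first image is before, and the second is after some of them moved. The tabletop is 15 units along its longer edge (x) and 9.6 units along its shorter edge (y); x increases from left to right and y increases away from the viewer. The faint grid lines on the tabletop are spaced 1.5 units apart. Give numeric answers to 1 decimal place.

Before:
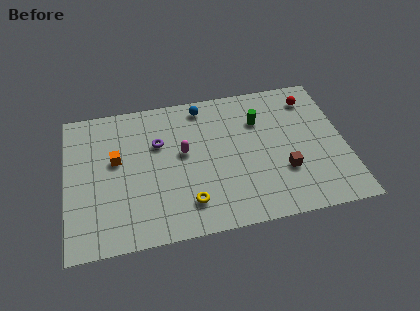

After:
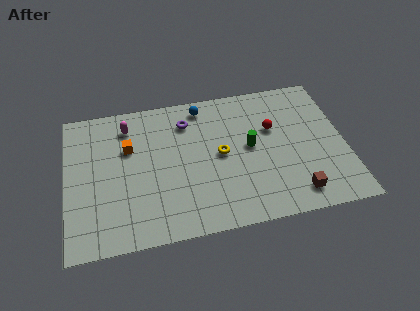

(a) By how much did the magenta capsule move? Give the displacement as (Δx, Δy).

(-2.9, 2.4)

The magenta capsule started near (6.3, 5.4) and ended near (3.4, 7.8).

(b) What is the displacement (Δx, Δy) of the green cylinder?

(-0.6, -1.7)

The green cylinder was at about (10.5, 6.8) and moved to about (9.9, 5.1).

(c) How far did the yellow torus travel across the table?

3.5

The yellow torus was near (6.4, 2.0) before and (8.3, 4.9) after, so it travelled √(1.9² + 2.9²) ≈ 3.5 units.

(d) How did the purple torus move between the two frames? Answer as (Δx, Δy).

(1.6, 1.2)

The purple torus was at about (5.0, 6.3) and moved to about (6.6, 7.5).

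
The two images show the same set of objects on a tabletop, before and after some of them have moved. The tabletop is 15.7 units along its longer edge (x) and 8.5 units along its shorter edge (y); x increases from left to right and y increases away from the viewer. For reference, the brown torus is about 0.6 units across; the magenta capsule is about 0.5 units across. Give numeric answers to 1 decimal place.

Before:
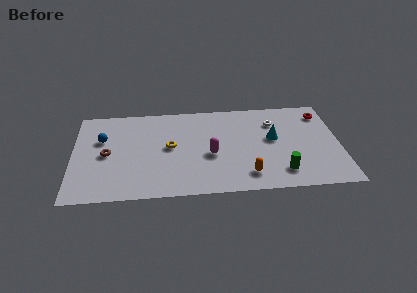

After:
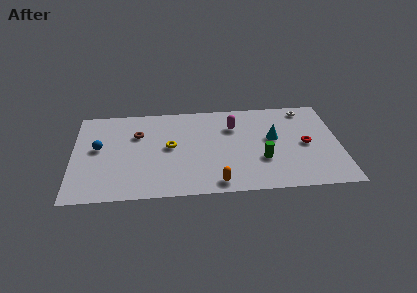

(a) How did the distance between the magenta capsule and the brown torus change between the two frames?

-0.4

Before: roughly 6.1 units apart; after: 5.7. That's 0.4 units closer together.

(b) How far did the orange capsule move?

1.9

The orange capsule moved from about (10.2, 1.6) to (8.4, 1.0), a distance of √(1.8² + 0.6²) ≈ 1.9.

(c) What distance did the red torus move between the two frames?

3.0

The red torus was near (14.8, 6.9) before and (13.7, 4.1) after, so it travelled √(1.1² + 2.8²) ≈ 3.0 units.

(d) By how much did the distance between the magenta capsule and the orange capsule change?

+2.3

Before: roughly 2.9 units apart; after: 5.2. That's 2.3 units further apart.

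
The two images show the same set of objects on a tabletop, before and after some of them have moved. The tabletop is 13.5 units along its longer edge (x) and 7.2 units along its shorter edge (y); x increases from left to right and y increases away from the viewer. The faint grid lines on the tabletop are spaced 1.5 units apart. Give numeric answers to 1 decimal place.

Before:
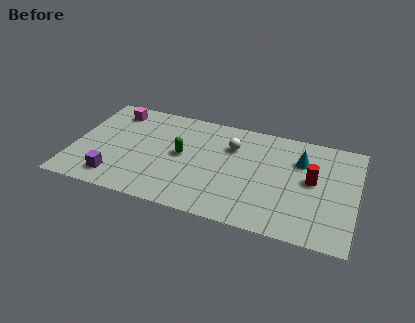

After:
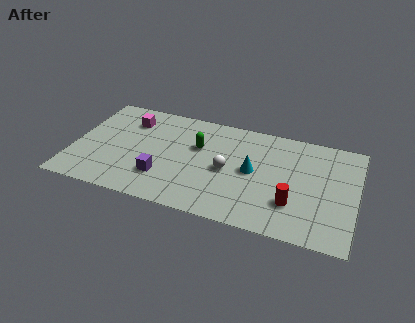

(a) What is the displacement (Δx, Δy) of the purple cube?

(2.2, 0.7)

The purple cube started near (2.2, 1.3) and ended near (4.4, 2.0).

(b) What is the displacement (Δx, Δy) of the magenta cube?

(0.8, -0.5)

The magenta cube started near (1.7, 6.0) and ended near (2.5, 5.5).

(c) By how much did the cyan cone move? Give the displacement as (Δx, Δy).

(-2.2, -1.4)

The cyan cone was at about (10.8, 5.1) and moved to about (8.6, 3.7).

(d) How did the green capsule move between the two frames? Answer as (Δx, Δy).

(0.7, 0.8)

From the two frames, the green capsule sits at roughly (5.2, 3.8) before and (5.9, 4.6) after.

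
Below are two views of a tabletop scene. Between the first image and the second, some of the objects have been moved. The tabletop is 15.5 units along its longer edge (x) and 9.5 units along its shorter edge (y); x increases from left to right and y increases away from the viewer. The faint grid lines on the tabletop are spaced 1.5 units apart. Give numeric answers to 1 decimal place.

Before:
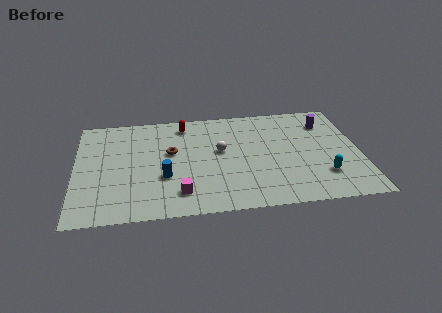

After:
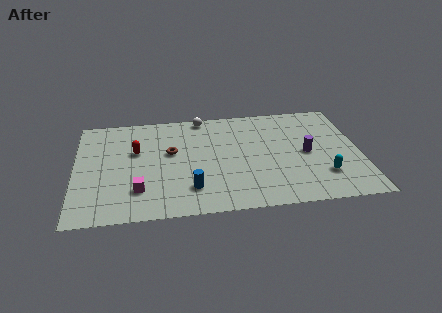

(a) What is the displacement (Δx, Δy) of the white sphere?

(-0.9, 3.3)

From the two frames, the white sphere sits at roughly (7.9, 5.4) before and (7.0, 8.7) after.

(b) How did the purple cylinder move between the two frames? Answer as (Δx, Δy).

(-1.2, -2.7)

The purple cylinder started near (13.8, 7.3) and ended near (12.6, 4.6).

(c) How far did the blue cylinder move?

1.8

The blue cylinder was near (4.8, 3.4) before and (6.2, 2.2) after, so it travelled √(1.4² + 1.2²) ≈ 1.8 units.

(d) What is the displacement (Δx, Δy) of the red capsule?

(-2.7, -2.2)

The red capsule was at about (6.0, 8.1) and moved to about (3.3, 5.9).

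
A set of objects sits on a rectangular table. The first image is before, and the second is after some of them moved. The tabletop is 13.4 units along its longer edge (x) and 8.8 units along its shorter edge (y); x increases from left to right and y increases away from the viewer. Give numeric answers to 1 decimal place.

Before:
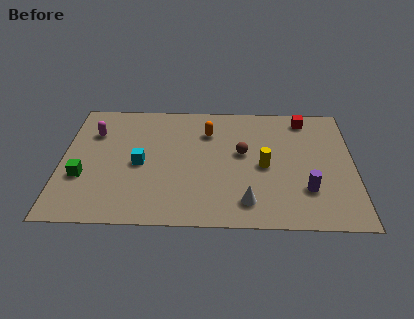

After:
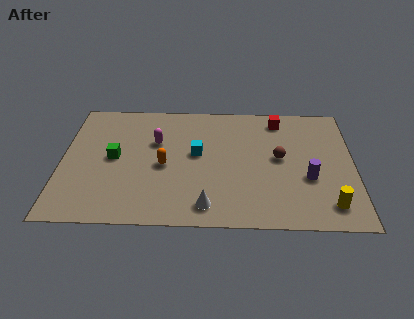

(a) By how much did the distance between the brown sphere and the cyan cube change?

-1.0

The distance was about 4.8 in the first image and 3.8 in the second, so they moved 1.0 units closer together.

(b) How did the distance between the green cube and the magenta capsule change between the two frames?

-1.0

They were about 3.2 units apart before and 2.2 after — 1.0 units closer together.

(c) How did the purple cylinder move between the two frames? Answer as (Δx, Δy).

(0.1, 0.8)

The purple cylinder started near (11.2, 2.5) and ended near (11.3, 3.3).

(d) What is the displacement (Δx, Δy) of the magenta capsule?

(2.9, -0.6)

The magenta capsule started near (1.4, 6.3) and ended near (4.3, 5.7).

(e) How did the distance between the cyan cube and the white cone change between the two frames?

-1.9

Before: roughly 5.5 units apart; after: 3.6. That's 1.9 units closer together.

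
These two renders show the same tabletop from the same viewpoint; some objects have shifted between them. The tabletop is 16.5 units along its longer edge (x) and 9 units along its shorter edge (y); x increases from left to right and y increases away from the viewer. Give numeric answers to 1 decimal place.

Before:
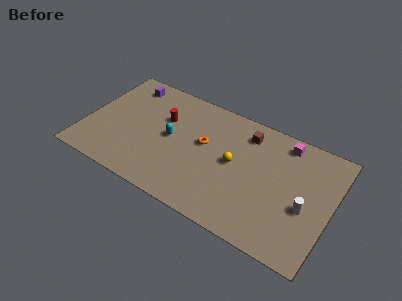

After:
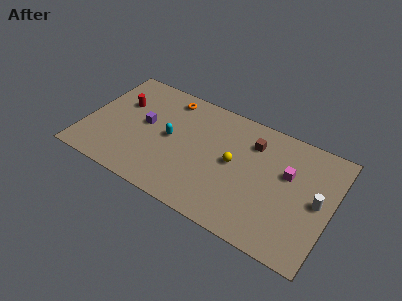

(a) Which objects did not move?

the yellow sphere and the cyan capsule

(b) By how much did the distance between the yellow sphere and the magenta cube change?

-0.7

The distance was about 4.3 in the first image and 3.6 in the second, so they moved 0.7 units closer together.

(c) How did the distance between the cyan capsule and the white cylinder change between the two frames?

+0.7

The distance was about 9.2 in the first image and 9.9 in the second, so they moved 0.7 units further apart.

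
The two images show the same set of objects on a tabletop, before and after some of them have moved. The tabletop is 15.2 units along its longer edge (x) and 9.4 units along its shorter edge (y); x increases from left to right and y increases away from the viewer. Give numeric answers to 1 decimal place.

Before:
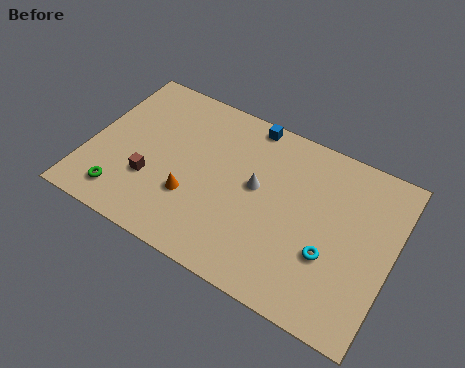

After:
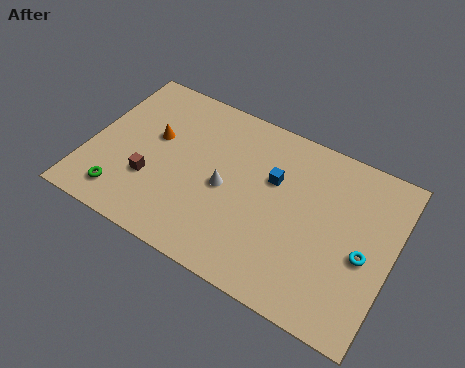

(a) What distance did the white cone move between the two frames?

1.7

The white cone was near (8.4, 5.2) before and (6.9, 4.4) after, so it travelled √(1.5² + 0.8²) ≈ 1.7 units.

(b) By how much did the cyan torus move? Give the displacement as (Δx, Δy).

(1.6, 0.8)

The cyan torus was at about (12.3, 3.3) and moved to about (13.9, 4.1).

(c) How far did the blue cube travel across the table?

3.1

The blue cube moved from about (7.5, 8.6) to (9.1, 6.0), a distance of √(1.6² + 2.6²) ≈ 3.1.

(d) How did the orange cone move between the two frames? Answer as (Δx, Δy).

(-2.3, 2.5)

The orange cone was at about (5.4, 3.1) and moved to about (3.1, 5.6).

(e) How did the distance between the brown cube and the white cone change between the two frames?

-1.7

They were about 5.5 units apart before and 3.8 after — 1.7 units closer together.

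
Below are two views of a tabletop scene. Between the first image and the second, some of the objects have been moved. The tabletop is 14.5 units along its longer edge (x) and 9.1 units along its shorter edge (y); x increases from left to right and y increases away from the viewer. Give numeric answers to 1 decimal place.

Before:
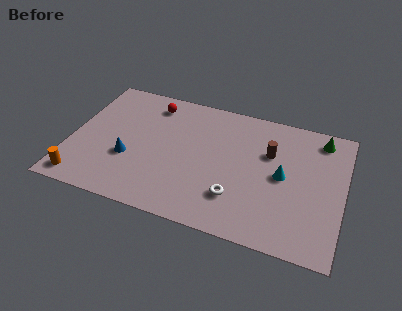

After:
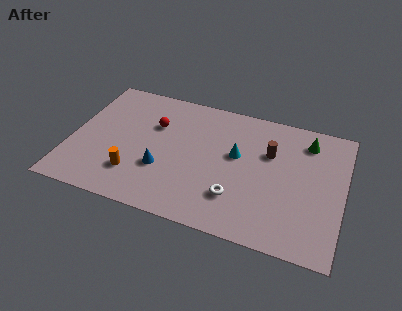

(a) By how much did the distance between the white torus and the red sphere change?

-1.2

Before: roughly 7.2 units apart; after: 6.0. That's 1.2 units closer together.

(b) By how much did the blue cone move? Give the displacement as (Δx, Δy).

(1.8, -0.2)

The blue cone was at about (3.2, 3.3) and moved to about (5.0, 3.1).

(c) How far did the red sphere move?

1.5

From (4.0, 7.6) to (4.3, 6.1), the red sphere covered √(0.3² + 1.5²) ≈ 1.5 units.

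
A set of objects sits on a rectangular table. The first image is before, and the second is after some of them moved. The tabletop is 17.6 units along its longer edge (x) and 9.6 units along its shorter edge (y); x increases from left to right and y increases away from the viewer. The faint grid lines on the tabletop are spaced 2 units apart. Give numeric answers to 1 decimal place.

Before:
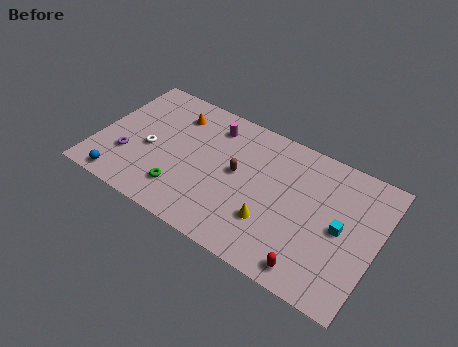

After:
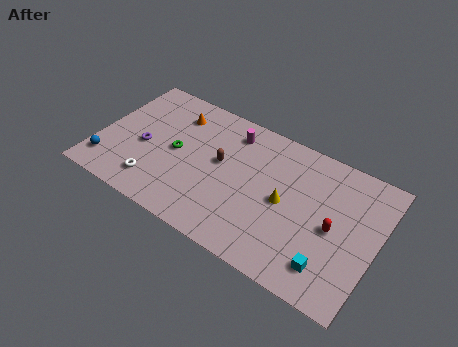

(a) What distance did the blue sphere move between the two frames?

1.4

The blue sphere was near (2.0, 1.0) before and (0.9, 1.9) after, so it travelled √(1.1² + 0.9²) ≈ 1.4 units.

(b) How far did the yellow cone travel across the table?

1.9

The yellow cone was near (11.3, 2.9) before and (11.9, 4.7) after, so it travelled √(0.6² + 1.8²) ≈ 1.9 units.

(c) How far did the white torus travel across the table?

2.4

The white torus was near (3.3, 4.2) before and (4.0, 1.9) after, so it travelled √(0.7² + 2.3²) ≈ 2.4 units.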